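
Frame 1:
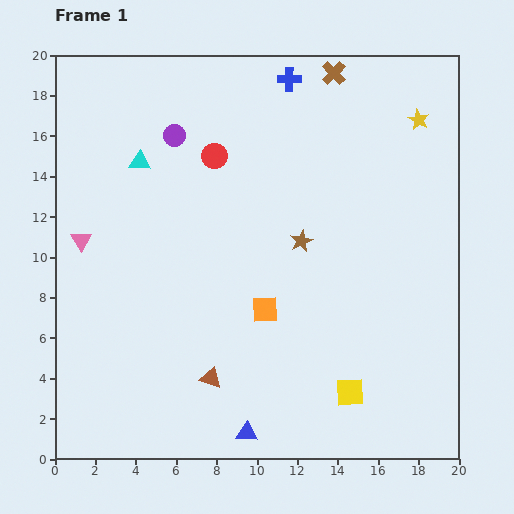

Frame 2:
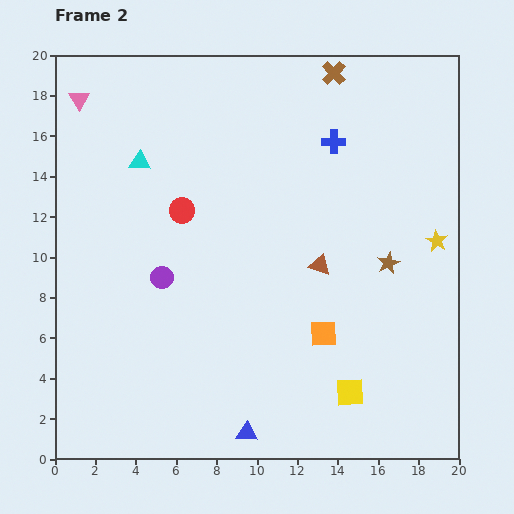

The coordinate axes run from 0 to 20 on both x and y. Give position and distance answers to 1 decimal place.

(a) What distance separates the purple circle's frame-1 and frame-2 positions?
7.0

The purple circle moved from (5.9, 16.0) to (5.3, 9.0), a distance of √(0.6² + 7.0²) ≈ 7.0.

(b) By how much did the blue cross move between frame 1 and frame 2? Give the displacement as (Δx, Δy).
(2.2, -3.1)

The blue cross was at (11.6, 18.8) in frame 1 and (13.8, 15.7) in frame 2.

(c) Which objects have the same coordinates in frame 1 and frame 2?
the cyan triangle, the yellow square, the blue triangle, the brown cross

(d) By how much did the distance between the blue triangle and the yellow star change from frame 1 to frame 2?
-4.3

Distance in frame 1: 17.7. Distance in frame 2: 13.4.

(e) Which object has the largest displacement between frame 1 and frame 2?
the brown triangle

(moved 7.8; next 7.0)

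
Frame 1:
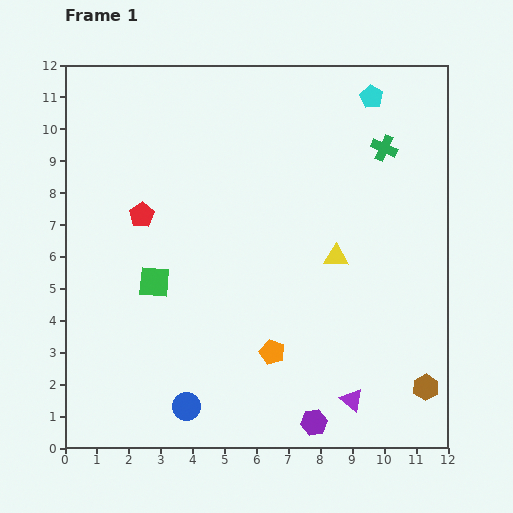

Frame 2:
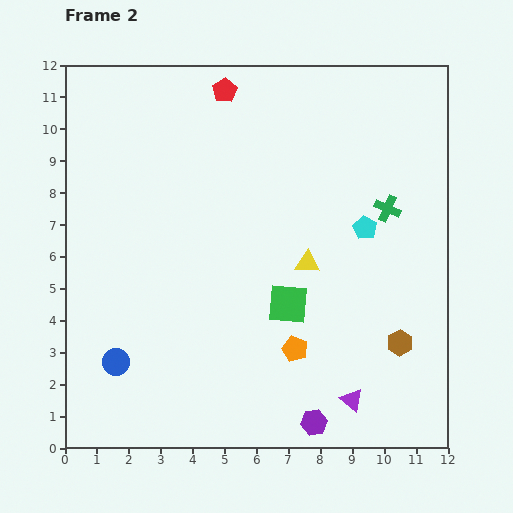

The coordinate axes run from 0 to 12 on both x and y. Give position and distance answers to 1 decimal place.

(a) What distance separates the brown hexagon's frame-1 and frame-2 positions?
1.6

The brown hexagon moved from (11.3, 1.9) to (10.5, 3.3), a distance of √(0.8² + 1.4²) ≈ 1.6.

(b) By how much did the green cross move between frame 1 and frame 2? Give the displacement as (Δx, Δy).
(0.1, -1.9)

The green cross was at (10.0, 9.4) in frame 1 and (10.1, 7.5) in frame 2.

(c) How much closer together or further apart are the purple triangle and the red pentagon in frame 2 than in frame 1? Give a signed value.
+1.7

Distance in frame 1: 8.8. Distance in frame 2: 10.5.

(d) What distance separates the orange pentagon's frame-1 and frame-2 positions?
0.7

The orange pentagon moved from (6.5, 3.0) to (7.2, 3.1), a distance of √(0.7² + 0.1²) ≈ 0.7.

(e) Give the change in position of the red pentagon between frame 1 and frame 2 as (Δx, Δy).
(2.6, 3.9)

The red pentagon was at (2.4, 7.3) in frame 1 and (5.0, 11.2) in frame 2.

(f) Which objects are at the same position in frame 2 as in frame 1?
the purple triangle, the purple hexagon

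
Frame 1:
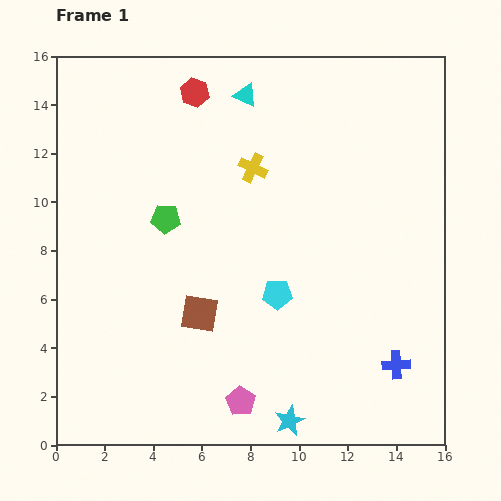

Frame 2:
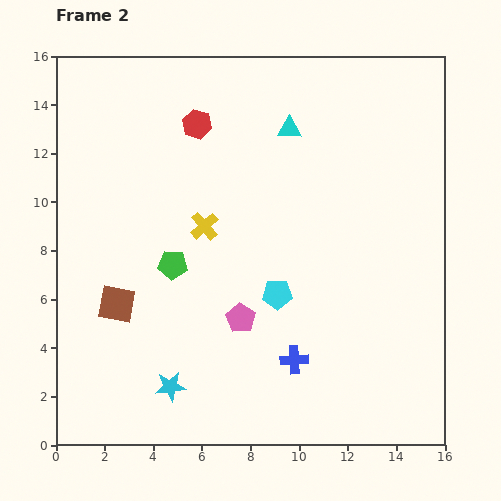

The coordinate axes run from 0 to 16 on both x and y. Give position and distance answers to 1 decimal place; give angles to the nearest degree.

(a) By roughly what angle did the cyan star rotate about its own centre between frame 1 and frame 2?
17° clockwise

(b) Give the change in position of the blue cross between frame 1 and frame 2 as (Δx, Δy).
(-4.2, 0.2)

The blue cross was at (14.0, 3.3) in frame 1 and (9.8, 3.5) in frame 2.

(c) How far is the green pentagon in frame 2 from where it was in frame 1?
1.9

The green pentagon moved from (4.5, 9.3) to (4.8, 7.4), a distance of √(0.3² + 1.9²) ≈ 1.9.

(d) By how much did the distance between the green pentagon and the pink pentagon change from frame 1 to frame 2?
-4.5

Distance in frame 1: 8.1. Distance in frame 2: 3.6.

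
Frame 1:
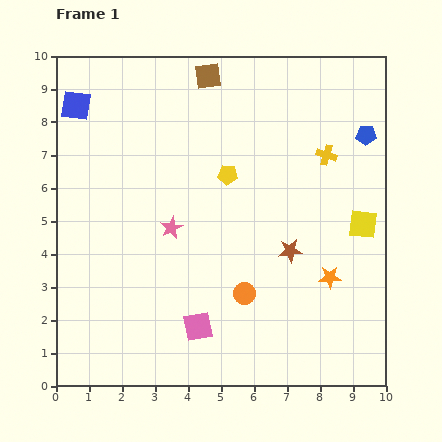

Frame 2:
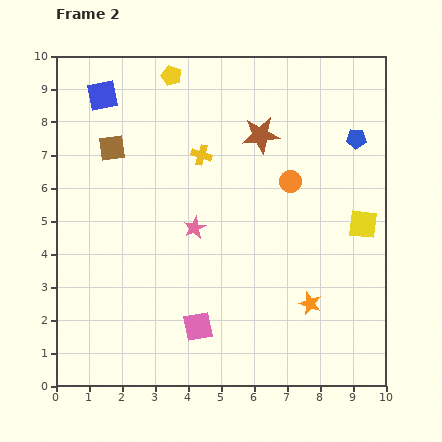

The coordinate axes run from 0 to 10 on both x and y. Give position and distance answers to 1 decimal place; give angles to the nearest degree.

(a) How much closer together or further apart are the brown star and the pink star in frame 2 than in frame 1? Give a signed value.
-0.3

Distance in frame 1: 3.7. Distance in frame 2: 3.4.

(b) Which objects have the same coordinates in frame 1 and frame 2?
the yellow square, the pink square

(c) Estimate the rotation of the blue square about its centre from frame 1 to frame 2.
20° counter-clockwise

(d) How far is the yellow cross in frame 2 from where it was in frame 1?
3.8

The yellow cross moved from (8.2, 7.0) to (4.4, 7.0), a distance of √(3.8² + 0.0²) ≈ 3.8.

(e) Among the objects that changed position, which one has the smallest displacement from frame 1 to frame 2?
the blue pentagon

(moved 0.3)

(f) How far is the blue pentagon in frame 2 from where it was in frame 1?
0.3

The blue pentagon moved from (9.4, 7.6) to (9.1, 7.5), a distance of √(0.3² + 0.1²) ≈ 0.3.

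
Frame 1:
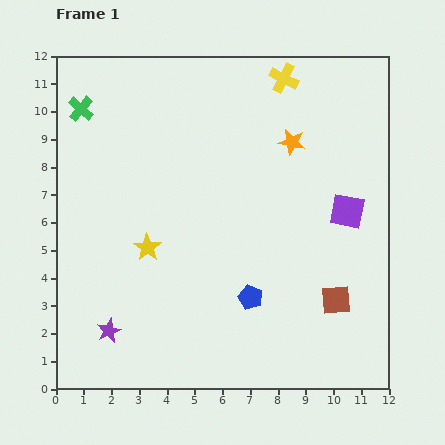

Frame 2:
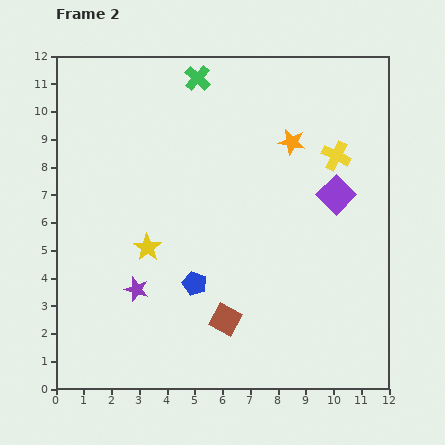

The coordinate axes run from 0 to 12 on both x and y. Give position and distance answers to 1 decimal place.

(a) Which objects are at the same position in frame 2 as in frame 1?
the yellow star, the orange star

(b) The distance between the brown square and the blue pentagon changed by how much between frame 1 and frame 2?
-1.4

Distance in frame 1: 3.1. Distance in frame 2: 1.7.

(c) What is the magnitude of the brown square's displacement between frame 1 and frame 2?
4.1

The brown square moved from (10.1, 3.2) to (6.1, 2.5), a distance of √(4.0² + 0.7²) ≈ 4.1.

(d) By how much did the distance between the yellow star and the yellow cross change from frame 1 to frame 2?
-0.2

Distance in frame 1: 7.8. Distance in frame 2: 7.6.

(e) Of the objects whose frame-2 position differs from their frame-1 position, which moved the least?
the purple square

(moved 0.7)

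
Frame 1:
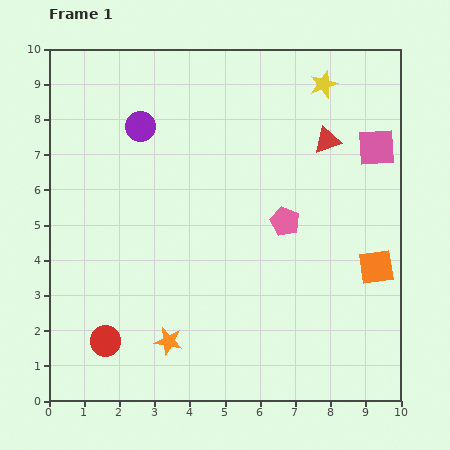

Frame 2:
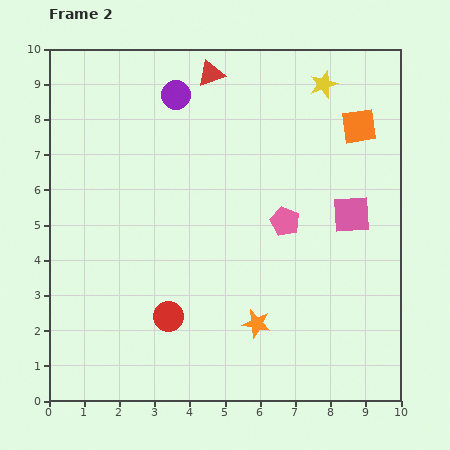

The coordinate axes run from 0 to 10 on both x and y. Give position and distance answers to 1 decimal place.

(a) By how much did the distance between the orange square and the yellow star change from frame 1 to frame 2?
-3.8

Distance in frame 1: 5.4. Distance in frame 2: 1.6.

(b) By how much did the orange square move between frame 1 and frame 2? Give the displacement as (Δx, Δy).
(-0.5, 4.0)

The orange square was at (9.3, 3.8) in frame 1 and (8.8, 7.8) in frame 2.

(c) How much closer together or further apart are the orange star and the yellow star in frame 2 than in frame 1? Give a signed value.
-1.4

Distance in frame 1: 8.5. Distance in frame 2: 7.1.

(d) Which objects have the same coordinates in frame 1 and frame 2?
the yellow star, the pink pentagon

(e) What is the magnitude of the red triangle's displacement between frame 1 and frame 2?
3.8

The red triangle moved from (7.9, 7.4) to (4.6, 9.3), a distance of √(3.3² + 1.9²) ≈ 3.8.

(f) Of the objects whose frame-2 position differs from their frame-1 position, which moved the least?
the purple circle

(moved 1.3)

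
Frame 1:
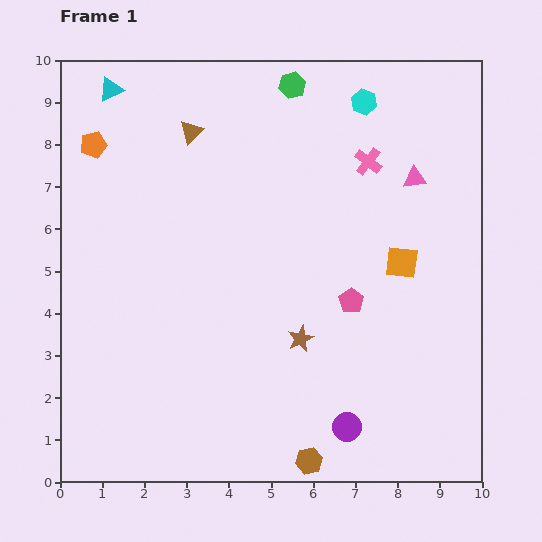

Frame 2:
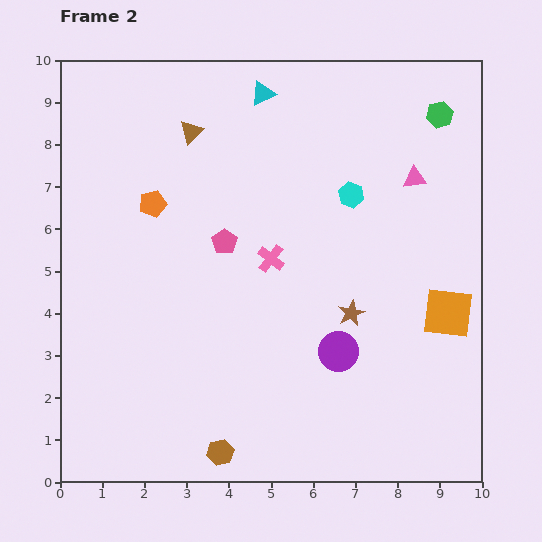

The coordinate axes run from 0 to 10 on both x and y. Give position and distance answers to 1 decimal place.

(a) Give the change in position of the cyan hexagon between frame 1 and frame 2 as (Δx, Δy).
(-0.3, -2.2)

The cyan hexagon was at (7.2, 9.0) in frame 1 and (6.9, 6.8) in frame 2.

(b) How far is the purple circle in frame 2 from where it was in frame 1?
1.8

The purple circle moved from (6.8, 1.3) to (6.6, 3.1), a distance of √(0.2² + 1.8²) ≈ 1.8.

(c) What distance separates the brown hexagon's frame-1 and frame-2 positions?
2.1

The brown hexagon moved from (5.9, 0.5) to (3.8, 0.7), a distance of √(2.1² + 0.2²) ≈ 2.1.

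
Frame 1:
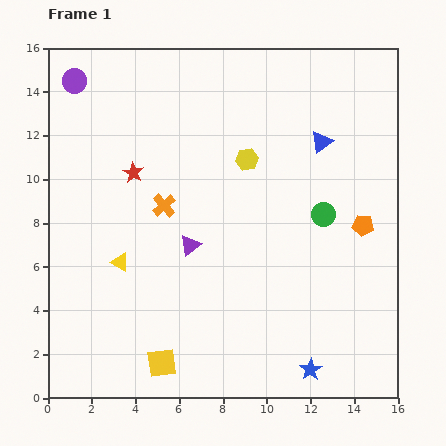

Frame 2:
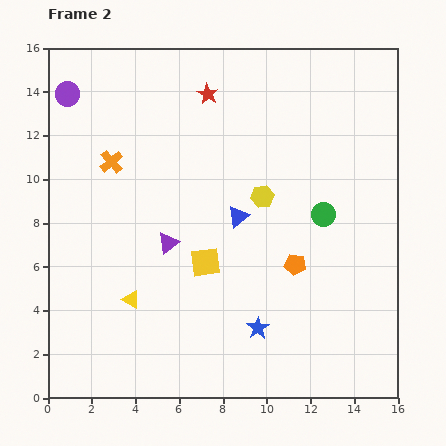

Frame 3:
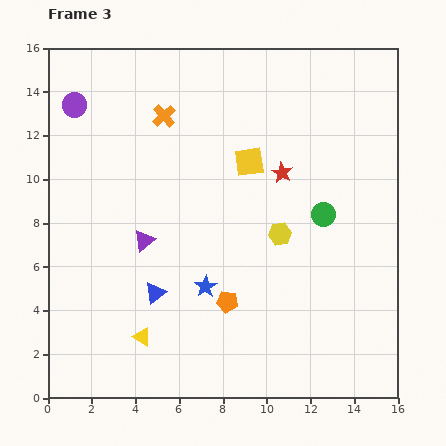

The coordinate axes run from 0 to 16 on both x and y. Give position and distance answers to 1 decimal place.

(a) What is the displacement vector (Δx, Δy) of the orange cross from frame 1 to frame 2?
(-2.4, 2.0)

The orange cross was at (5.3, 8.8) in frame 1 and (2.9, 10.8) in frame 2.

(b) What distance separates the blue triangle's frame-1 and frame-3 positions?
10.3

The blue triangle moved from (12.5, 11.7) to (4.9, 4.8), a distance of √(7.6² + 6.9²) ≈ 10.3.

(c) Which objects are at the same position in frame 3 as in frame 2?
the green circle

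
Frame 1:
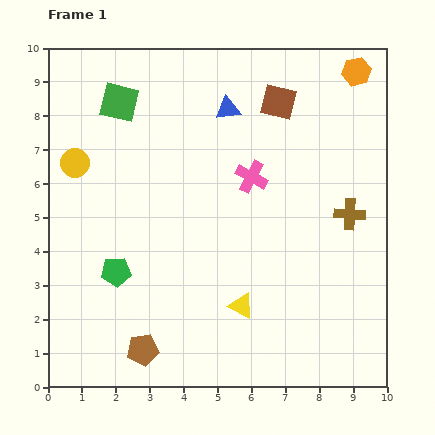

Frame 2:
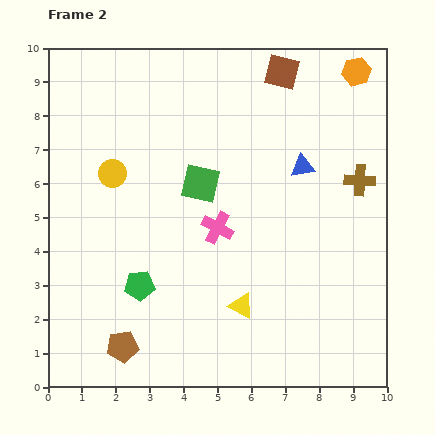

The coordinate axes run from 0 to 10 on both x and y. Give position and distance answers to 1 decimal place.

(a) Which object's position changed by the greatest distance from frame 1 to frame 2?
the green square

(moved 3.4; next 2.8)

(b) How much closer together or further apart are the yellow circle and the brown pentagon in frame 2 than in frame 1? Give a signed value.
-0.8

Distance in frame 1: 5.9. Distance in frame 2: 5.1.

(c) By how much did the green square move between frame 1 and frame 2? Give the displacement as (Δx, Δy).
(2.4, -2.4)

The green square was at (2.1, 8.4) in frame 1 and (4.5, 6.0) in frame 2.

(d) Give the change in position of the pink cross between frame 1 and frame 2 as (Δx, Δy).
(-1.0, -1.5)

The pink cross was at (6.0, 6.2) in frame 1 and (5.0, 4.7) in frame 2.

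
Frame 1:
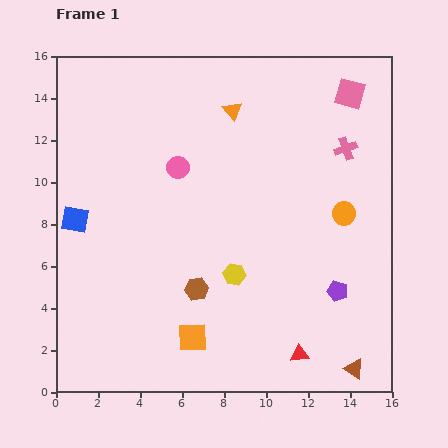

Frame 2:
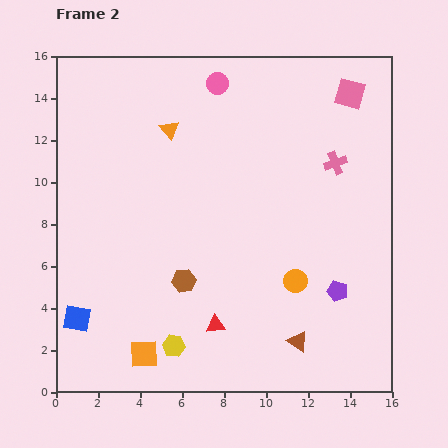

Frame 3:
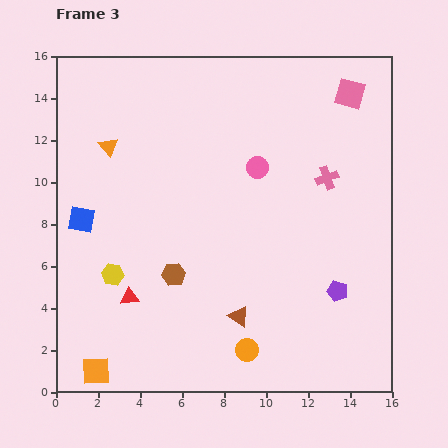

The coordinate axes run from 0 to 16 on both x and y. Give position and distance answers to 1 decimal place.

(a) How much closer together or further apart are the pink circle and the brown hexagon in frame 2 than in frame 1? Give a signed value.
+3.6

Distance in frame 1: 5.9. Distance in frame 2: 9.5.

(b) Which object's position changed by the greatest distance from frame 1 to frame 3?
the red triangle

(moved 8.5; next 8.0)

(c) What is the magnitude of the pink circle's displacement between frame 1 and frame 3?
3.8

The pink circle moved from (5.8, 10.7) to (9.6, 10.7), a distance of √(3.8² + 0.0²) ≈ 3.8.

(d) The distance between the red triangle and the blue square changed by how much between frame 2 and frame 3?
-2.2

Distance in frame 2: 6.6. Distance in frame 3: 4.4.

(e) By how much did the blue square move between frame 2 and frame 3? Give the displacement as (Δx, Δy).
(0.2, 4.7)

The blue square was at (1.0, 3.5) in frame 2 and (1.2, 8.2) in frame 3.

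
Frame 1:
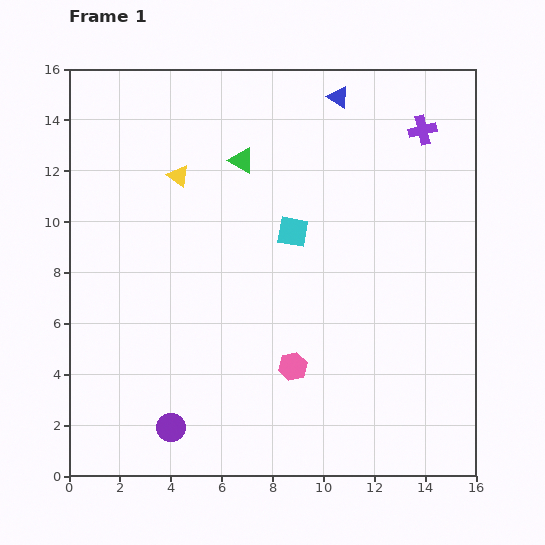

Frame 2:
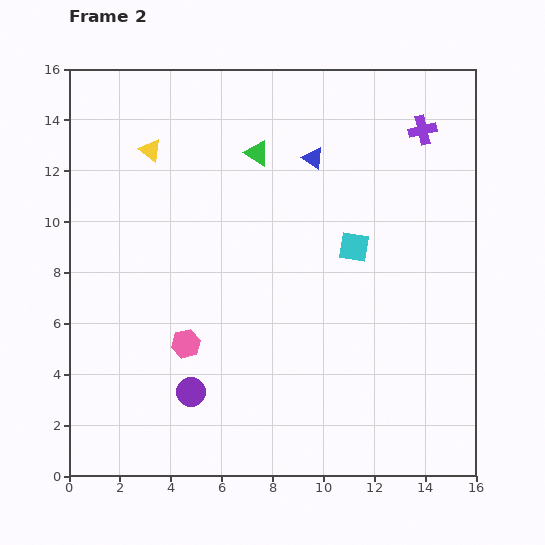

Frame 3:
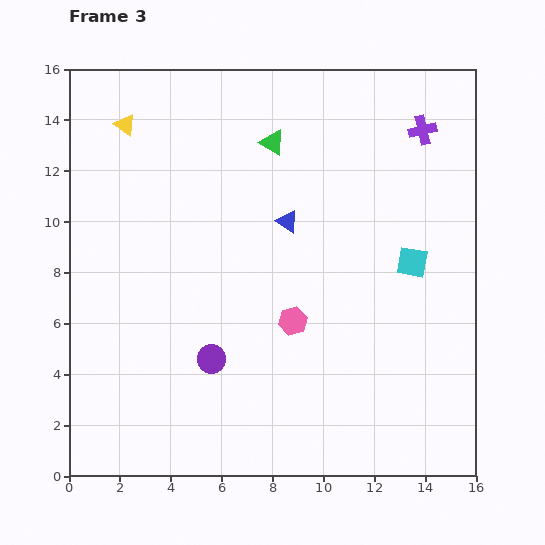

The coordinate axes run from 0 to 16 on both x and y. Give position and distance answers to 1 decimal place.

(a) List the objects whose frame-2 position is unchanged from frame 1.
the purple cross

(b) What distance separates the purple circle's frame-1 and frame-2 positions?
1.6

The purple circle moved from (4.0, 1.9) to (4.8, 3.3), a distance of √(0.8² + 1.4²) ≈ 1.6.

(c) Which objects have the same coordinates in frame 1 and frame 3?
the purple cross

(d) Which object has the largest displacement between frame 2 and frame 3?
the pink hexagon

(moved 4.3; next 2.7)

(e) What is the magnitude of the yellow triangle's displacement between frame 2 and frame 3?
1.4

The yellow triangle moved from (3.2, 12.8) to (2.2, 13.8), a distance of √(1.0² + 1.0²) ≈ 1.4.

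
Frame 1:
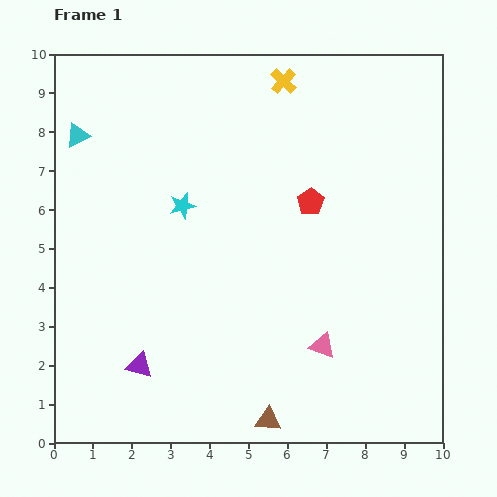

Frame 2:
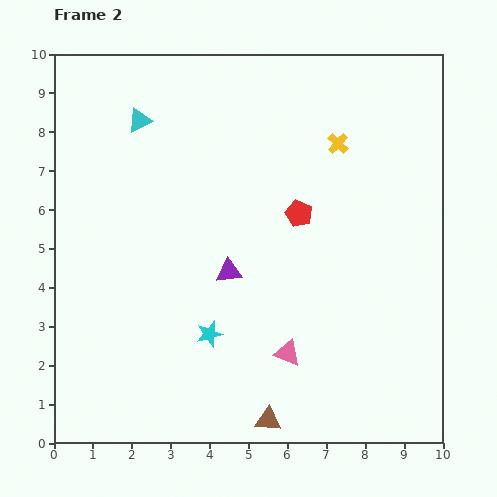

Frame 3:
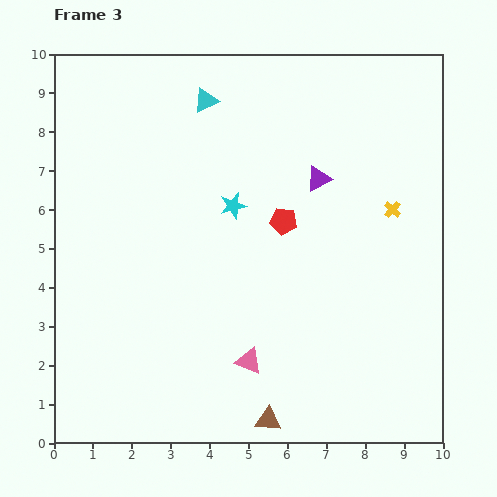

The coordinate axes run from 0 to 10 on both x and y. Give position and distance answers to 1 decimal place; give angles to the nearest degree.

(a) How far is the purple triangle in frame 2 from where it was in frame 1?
3.3

The purple triangle moved from (2.2, 2.0) to (4.5, 4.4), a distance of √(2.3² + 2.4²) ≈ 3.3.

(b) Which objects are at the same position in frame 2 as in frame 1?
the brown triangle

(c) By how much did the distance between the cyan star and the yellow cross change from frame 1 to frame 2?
+1.8

Distance in frame 1: 4.1. Distance in frame 2: 5.9.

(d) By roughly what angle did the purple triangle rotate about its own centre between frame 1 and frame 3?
43° counter-clockwise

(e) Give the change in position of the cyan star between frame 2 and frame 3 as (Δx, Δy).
(0.6, 3.3)

The cyan star was at (4.0, 2.8) in frame 2 and (4.6, 6.1) in frame 3.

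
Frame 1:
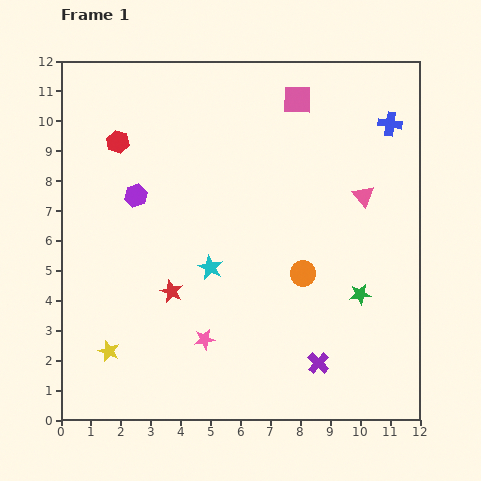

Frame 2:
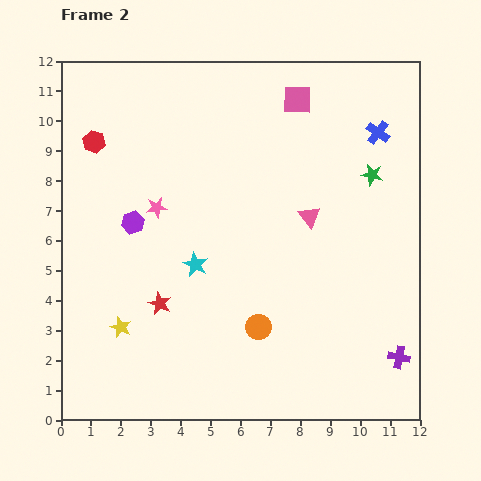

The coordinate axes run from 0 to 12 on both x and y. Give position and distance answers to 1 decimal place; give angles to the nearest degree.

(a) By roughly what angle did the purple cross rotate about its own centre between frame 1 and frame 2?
31° counter-clockwise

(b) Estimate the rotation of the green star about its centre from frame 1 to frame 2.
21° clockwise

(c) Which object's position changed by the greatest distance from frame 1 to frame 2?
the pink star

(moved 4.7; next 4.0)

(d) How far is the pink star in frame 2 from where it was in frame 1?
4.7

The pink star moved from (4.8, 2.7) to (3.2, 7.1), a distance of √(1.6² + 4.4²) ≈ 4.7.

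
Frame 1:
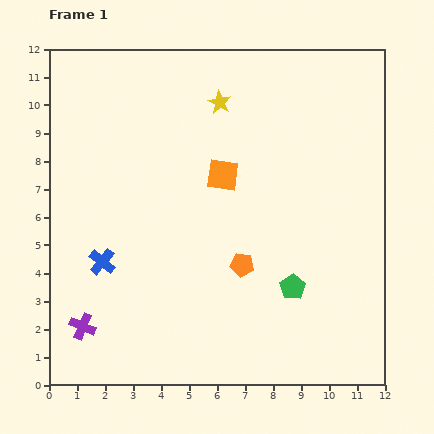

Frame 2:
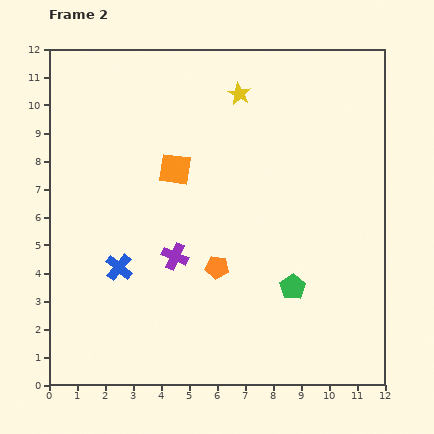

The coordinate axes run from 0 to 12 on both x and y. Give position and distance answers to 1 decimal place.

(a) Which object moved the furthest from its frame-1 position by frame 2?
the purple cross

(moved 4.1; next 1.7)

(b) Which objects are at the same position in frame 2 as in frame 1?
the green pentagon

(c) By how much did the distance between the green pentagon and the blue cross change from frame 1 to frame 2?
-0.7

Distance in frame 1: 6.9. Distance in frame 2: 6.2.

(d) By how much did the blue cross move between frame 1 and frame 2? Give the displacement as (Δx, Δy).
(0.6, -0.2)

The blue cross was at (1.9, 4.4) in frame 1 and (2.5, 4.2) in frame 2.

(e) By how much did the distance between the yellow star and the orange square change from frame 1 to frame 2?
+0.9

Distance in frame 1: 2.6. Distance in frame 2: 3.5.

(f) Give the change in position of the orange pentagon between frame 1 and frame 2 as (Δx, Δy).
(-0.9, -0.1)

The orange pentagon was at (6.9, 4.3) in frame 1 and (6.0, 4.2) in frame 2.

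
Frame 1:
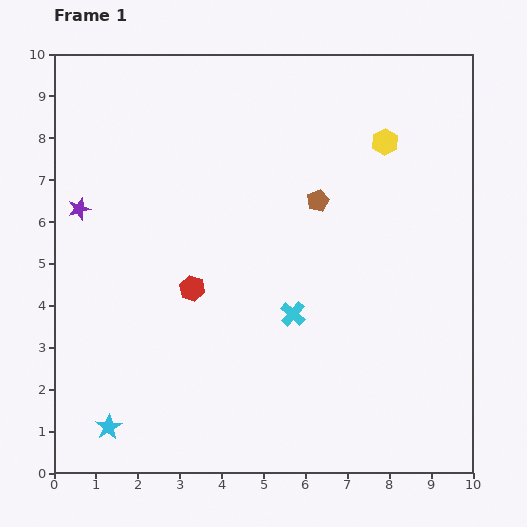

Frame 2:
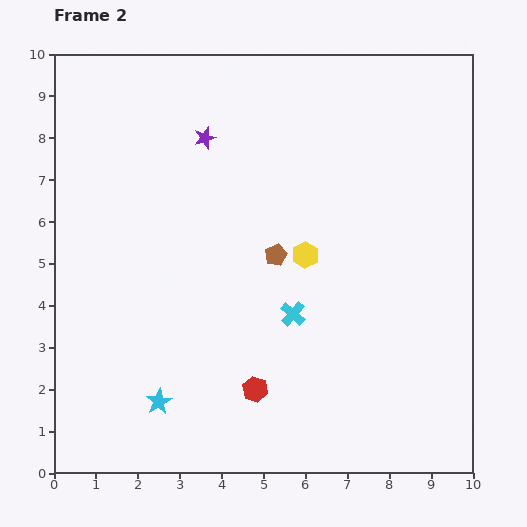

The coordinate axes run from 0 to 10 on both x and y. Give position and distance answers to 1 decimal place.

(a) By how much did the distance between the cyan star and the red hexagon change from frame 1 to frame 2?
-1.6

Distance in frame 1: 3.9. Distance in frame 2: 2.3.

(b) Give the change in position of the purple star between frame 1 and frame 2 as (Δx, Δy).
(3.0, 1.7)

The purple star was at (0.6, 6.3) in frame 1 and (3.6, 8.0) in frame 2.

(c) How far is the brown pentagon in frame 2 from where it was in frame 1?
1.6

The brown pentagon moved from (6.3, 6.5) to (5.3, 5.2), a distance of √(1.0² + 1.3²) ≈ 1.6.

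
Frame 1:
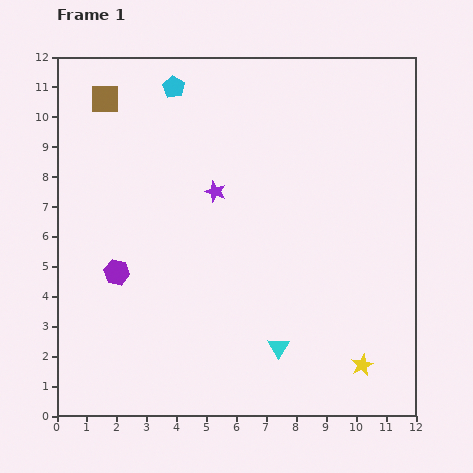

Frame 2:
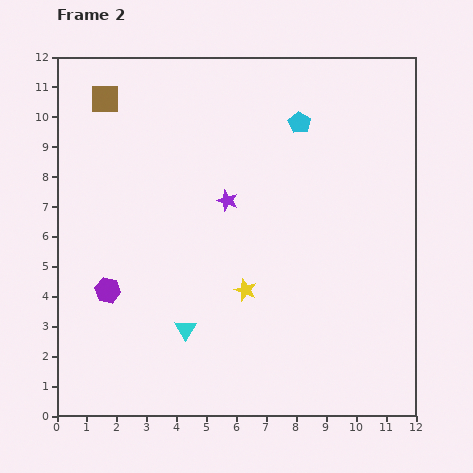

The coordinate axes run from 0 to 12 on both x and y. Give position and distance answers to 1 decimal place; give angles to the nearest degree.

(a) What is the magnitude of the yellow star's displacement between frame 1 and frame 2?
4.6

The yellow star moved from (10.2, 1.7) to (6.3, 4.2), a distance of √(3.9² + 2.5²) ≈ 4.6.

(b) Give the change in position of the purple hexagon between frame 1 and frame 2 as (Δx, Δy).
(-0.3, -0.6)

The purple hexagon was at (2.0, 4.8) in frame 1 and (1.7, 4.2) in frame 2.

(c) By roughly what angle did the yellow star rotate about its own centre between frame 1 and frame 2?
25° counter-clockwise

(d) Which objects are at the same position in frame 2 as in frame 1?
the brown square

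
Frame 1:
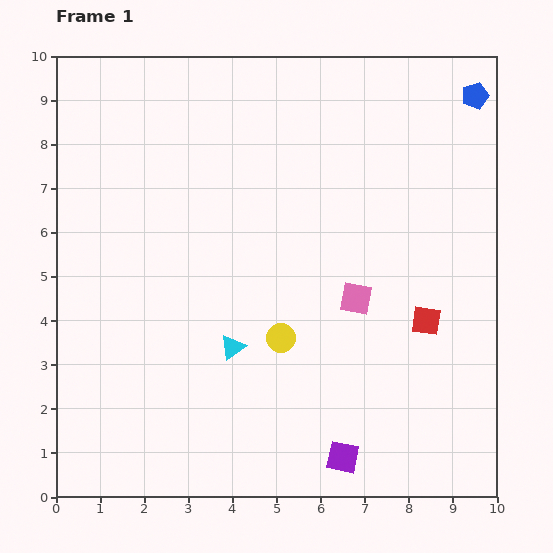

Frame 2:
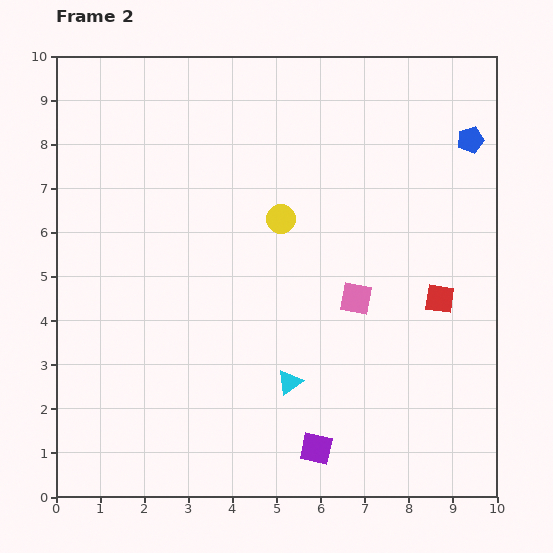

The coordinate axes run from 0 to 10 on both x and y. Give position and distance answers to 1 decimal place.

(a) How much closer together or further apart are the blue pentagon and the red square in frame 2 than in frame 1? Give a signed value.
-1.5

Distance in frame 1: 5.2. Distance in frame 2: 3.7.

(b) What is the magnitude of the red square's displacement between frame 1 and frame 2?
0.6

The red square moved from (8.4, 4.0) to (8.7, 4.5), a distance of √(0.3² + 0.5²) ≈ 0.6.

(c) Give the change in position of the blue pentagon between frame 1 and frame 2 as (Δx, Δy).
(-0.1, -1.0)

The blue pentagon was at (9.5, 9.1) in frame 1 and (9.4, 8.1) in frame 2.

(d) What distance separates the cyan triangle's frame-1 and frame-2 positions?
1.5

The cyan triangle moved from (4.0, 3.4) to (5.3, 2.6), a distance of √(1.3² + 0.8²) ≈ 1.5.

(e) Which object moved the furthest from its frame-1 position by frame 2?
the yellow circle

(moved 2.7; next 1.5)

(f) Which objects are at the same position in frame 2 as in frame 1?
the pink square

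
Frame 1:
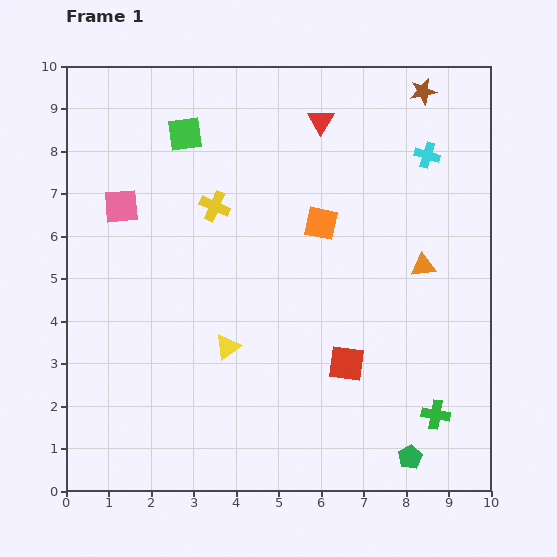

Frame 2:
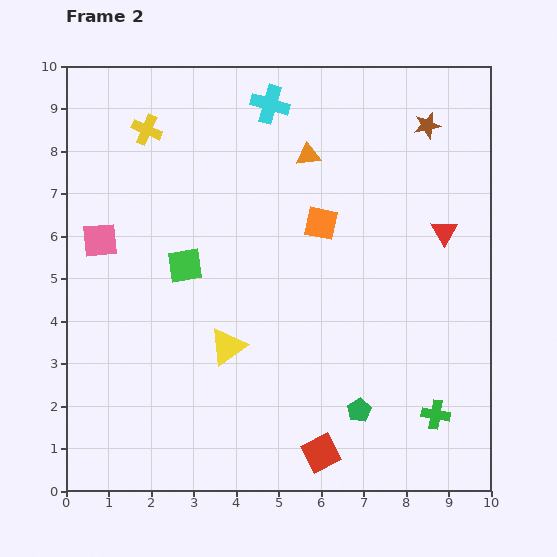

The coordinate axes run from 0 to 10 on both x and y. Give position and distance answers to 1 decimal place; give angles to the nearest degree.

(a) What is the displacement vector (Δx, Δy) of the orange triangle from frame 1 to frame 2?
(-2.7, 2.6)

The orange triangle was at (8.4, 5.3) in frame 1 and (5.7, 7.9) in frame 2.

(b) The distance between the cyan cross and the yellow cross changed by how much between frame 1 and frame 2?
-2.1

Distance in frame 1: 5.1. Distance in frame 2: 3.0.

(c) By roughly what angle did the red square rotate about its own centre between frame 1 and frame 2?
33° counter-clockwise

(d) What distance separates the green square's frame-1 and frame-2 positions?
3.1

The green square moved from (2.8, 8.4) to (2.8, 5.3), a distance of √(0.0² + 3.1²) ≈ 3.1.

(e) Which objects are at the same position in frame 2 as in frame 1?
the orange square, the yellow triangle, the green cross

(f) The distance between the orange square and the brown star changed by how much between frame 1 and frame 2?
-0.5

Distance in frame 1: 3.9. Distance in frame 2: 3.4.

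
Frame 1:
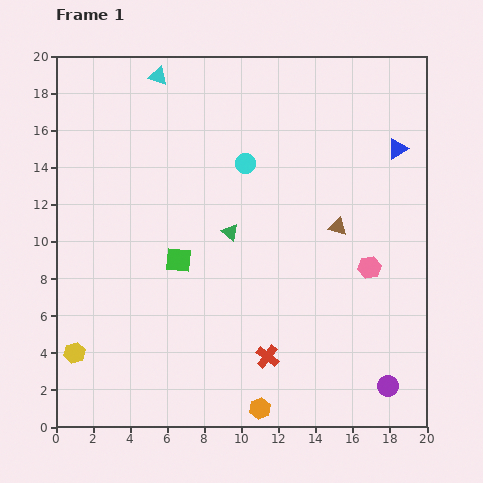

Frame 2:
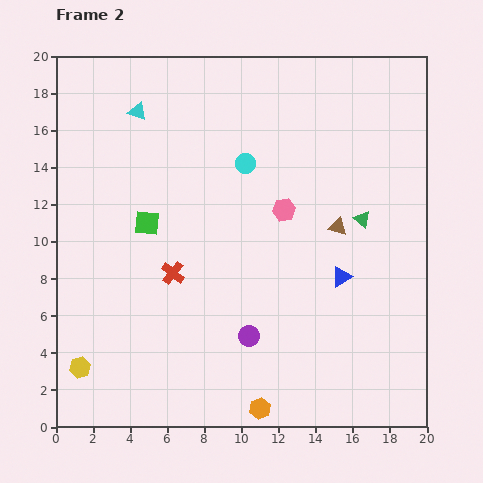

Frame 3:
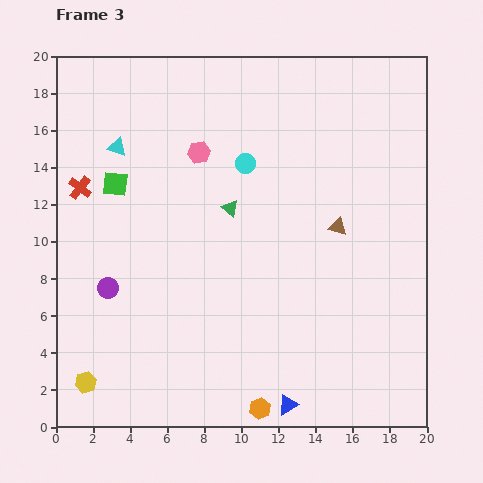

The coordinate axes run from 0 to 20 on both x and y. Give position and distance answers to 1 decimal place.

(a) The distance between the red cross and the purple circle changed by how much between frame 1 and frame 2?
-1.4

Distance in frame 1: 6.7. Distance in frame 2: 5.3.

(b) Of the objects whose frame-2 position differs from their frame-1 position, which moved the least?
the yellow hexagon

(moved 0.9)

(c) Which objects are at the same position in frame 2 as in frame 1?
the cyan circle, the orange hexagon, the brown triangle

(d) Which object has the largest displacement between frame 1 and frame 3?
the purple circle

(moved 16.0; next 15.0)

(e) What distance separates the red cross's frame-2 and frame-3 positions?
6.8

The red cross moved from (6.3, 8.3) to (1.3, 12.9), a distance of √(5.0² + 4.6²) ≈ 6.8.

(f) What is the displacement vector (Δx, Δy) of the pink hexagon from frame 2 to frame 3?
(-4.6, 3.1)

The pink hexagon was at (12.3, 11.7) in frame 2 and (7.7, 14.8) in frame 3.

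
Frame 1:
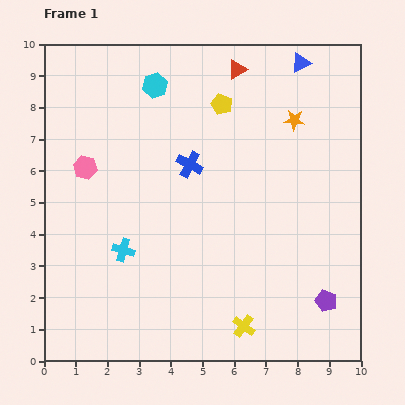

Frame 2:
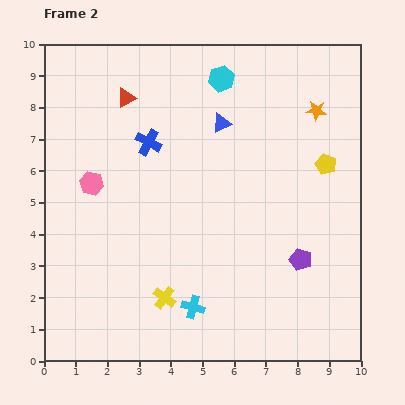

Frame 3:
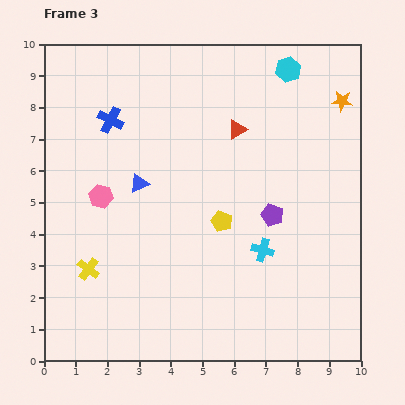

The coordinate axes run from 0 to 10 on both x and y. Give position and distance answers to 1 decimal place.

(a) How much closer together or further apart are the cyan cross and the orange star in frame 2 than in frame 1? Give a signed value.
+0.5

Distance in frame 1: 6.8. Distance in frame 2: 7.3.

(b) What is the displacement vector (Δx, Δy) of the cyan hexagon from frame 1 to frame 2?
(2.1, 0.2)

The cyan hexagon was at (3.5, 8.7) in frame 1 and (5.6, 8.9) in frame 2.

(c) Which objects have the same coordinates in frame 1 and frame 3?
none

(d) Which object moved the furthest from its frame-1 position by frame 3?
the blue triangle

(moved 6.4; next 5.2)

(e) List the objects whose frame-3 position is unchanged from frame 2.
none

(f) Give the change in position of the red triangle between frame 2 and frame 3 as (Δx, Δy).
(3.5, -1.0)

The red triangle was at (2.6, 8.3) in frame 2 and (6.1, 7.3) in frame 3.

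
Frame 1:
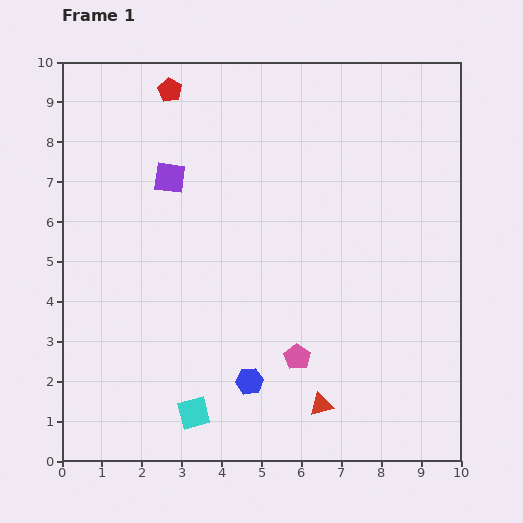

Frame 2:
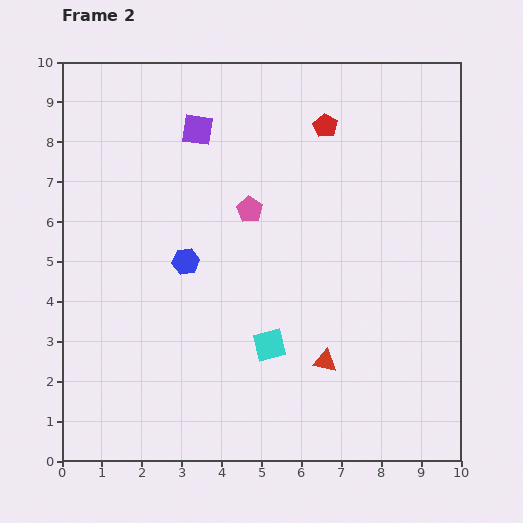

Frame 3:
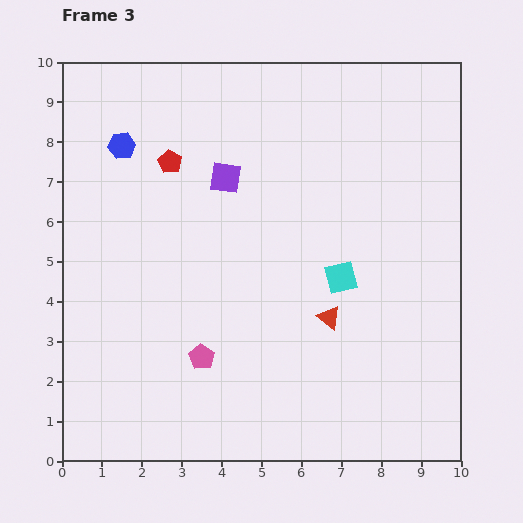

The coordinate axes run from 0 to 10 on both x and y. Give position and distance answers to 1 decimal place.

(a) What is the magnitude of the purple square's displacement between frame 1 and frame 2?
1.4

The purple square moved from (2.7, 7.1) to (3.4, 8.3), a distance of √(0.7² + 1.2²) ≈ 1.4.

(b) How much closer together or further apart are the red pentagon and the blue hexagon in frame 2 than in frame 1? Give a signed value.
-2.7

Distance in frame 1: 7.6. Distance in frame 2: 4.9.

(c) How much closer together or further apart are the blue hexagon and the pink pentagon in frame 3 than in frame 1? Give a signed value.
+4.4

Distance in frame 1: 1.3. Distance in frame 3: 5.7.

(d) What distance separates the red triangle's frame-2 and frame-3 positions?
1.1

The red triangle moved from (6.6, 2.5) to (6.7, 3.6), a distance of √(0.1² + 1.1²) ≈ 1.1.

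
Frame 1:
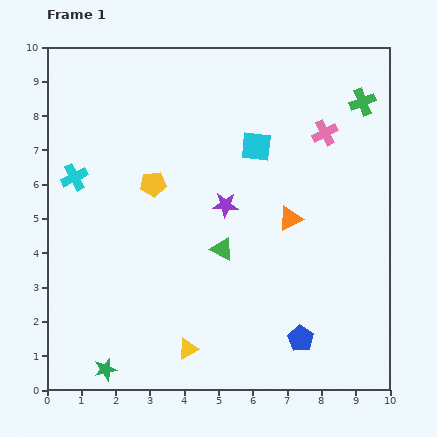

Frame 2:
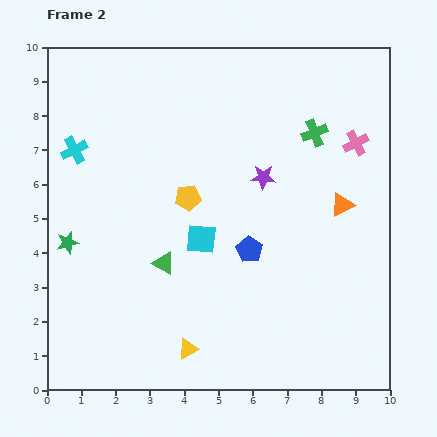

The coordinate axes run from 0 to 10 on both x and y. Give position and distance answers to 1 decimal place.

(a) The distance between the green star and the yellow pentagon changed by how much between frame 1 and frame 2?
-1.9

Distance in frame 1: 5.6. Distance in frame 2: 3.7.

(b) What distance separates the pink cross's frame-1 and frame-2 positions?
0.9

The pink cross moved from (8.1, 7.5) to (9.0, 7.2), a distance of √(0.9² + 0.3²) ≈ 0.9.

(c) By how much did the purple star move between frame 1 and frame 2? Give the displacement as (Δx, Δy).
(1.1, 0.8)

The purple star was at (5.2, 5.4) in frame 1 and (6.3, 6.2) in frame 2.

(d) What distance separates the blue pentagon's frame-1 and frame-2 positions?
3.0

The blue pentagon moved from (7.4, 1.5) to (5.9, 4.1), a distance of √(1.5² + 2.6²) ≈ 3.0.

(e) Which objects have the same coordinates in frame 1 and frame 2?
the yellow triangle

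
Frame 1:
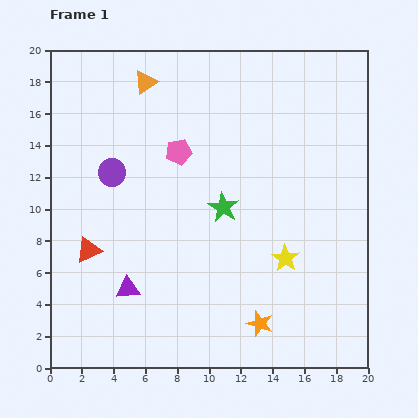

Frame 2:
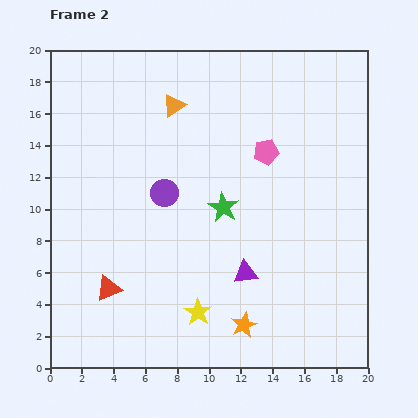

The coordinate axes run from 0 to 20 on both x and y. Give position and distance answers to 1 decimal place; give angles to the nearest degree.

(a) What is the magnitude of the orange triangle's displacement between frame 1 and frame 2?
2.3

The orange triangle moved from (6.0, 18.0) to (7.8, 16.5), a distance of √(1.8² + 1.5²) ≈ 2.3.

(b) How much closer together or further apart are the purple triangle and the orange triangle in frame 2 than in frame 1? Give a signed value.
-1.6

Distance in frame 1: 13.0. Distance in frame 2: 11.4.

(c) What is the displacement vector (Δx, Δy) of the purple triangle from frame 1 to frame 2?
(7.4, 1.0)

The purple triangle was at (4.9, 5.0) in frame 1 and (12.3, 6.0) in frame 2.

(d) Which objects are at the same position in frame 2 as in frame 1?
the green star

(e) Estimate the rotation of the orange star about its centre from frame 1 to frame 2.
29° clockwise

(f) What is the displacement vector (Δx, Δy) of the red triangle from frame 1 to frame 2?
(1.3, -2.4)

The red triangle was at (2.4, 7.4) in frame 1 and (3.7, 5.0) in frame 2.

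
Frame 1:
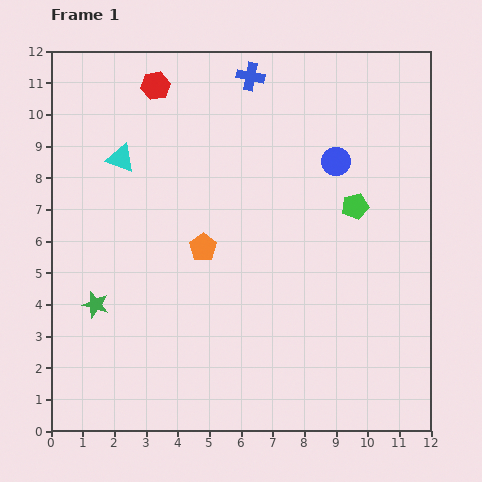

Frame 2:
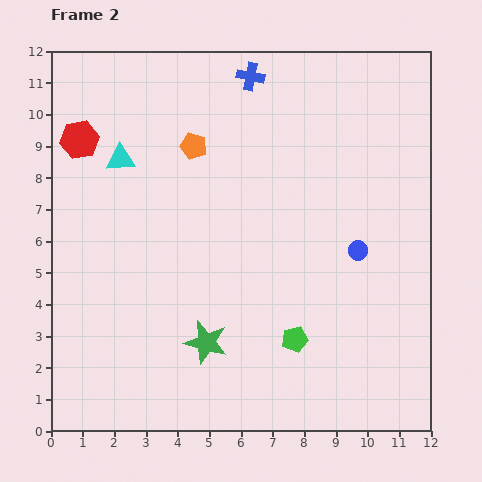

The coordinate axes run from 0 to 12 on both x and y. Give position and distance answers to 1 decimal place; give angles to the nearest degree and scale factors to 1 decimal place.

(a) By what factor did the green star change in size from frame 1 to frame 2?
1.6×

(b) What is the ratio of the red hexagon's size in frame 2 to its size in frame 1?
1.3×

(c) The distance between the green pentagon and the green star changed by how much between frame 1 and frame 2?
-6.0

Distance in frame 1: 8.8. Distance in frame 2: 2.8.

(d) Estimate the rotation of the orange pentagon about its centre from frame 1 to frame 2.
20° counter-clockwise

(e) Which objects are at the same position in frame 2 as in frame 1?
the cyan triangle, the blue cross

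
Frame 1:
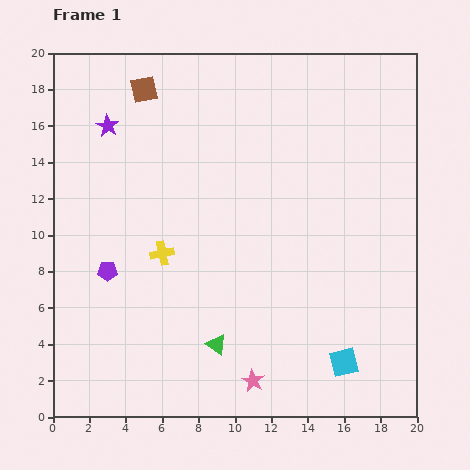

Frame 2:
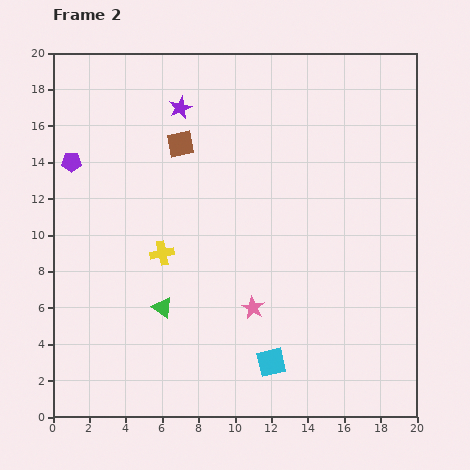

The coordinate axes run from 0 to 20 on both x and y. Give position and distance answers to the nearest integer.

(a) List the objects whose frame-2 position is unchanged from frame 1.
the yellow cross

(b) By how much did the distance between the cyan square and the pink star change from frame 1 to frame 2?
-2

Distance in frame 1: 5. Distance in frame 2: 3.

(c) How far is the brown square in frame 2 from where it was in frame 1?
4

The brown square moved from (5, 18) to (7, 15), a distance of √(2² + 3²) ≈ 4.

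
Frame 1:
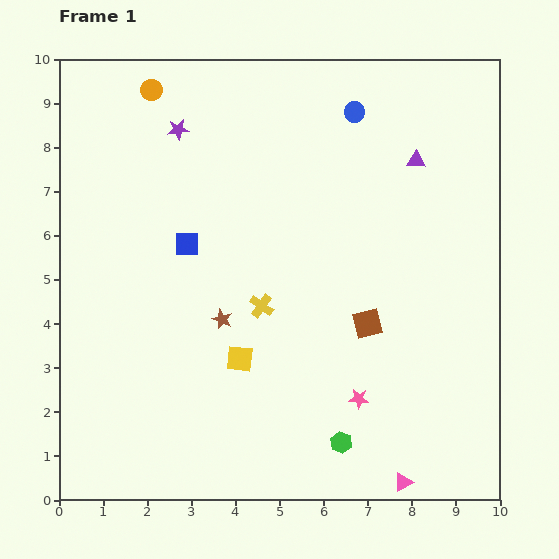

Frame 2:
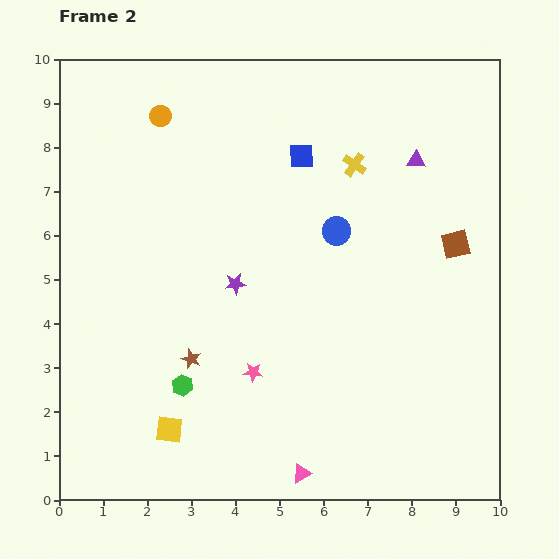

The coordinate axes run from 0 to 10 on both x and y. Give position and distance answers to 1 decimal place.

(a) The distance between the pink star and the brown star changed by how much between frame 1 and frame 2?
-2.2

Distance in frame 1: 3.6. Distance in frame 2: 1.4.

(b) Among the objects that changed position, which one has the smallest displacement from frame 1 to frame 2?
the orange circle

(moved 0.6)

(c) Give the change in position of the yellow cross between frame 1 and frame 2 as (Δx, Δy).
(2.1, 3.2)

The yellow cross was at (4.6, 4.4) in frame 1 and (6.7, 7.6) in frame 2.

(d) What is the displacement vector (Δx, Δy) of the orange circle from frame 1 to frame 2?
(0.2, -0.6)

The orange circle was at (2.1, 9.3) in frame 1 and (2.3, 8.7) in frame 2.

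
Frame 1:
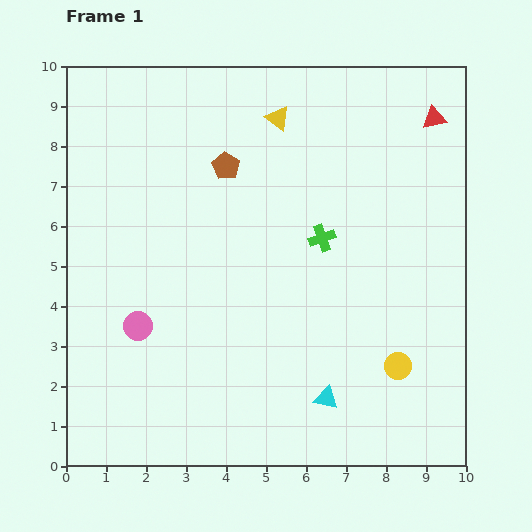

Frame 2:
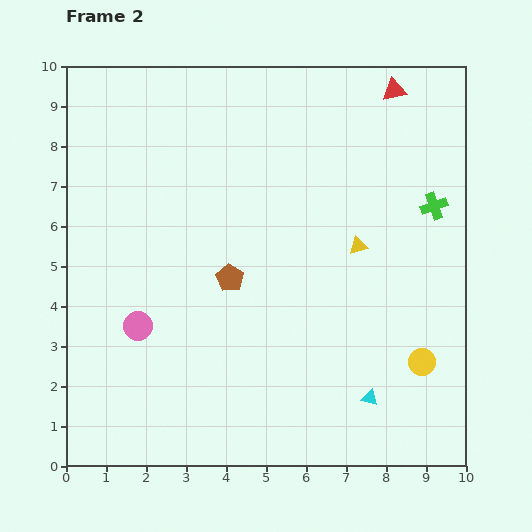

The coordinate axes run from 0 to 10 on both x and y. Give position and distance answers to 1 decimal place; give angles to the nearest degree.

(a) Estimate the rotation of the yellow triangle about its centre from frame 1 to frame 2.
52° counter-clockwise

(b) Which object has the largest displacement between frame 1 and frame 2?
the yellow triangle

(moved 3.8; next 2.9)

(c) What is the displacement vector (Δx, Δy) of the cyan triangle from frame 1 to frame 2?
(1.1, 0.0)

The cyan triangle was at (6.5, 1.7) in frame 1 and (7.6, 1.7) in frame 2.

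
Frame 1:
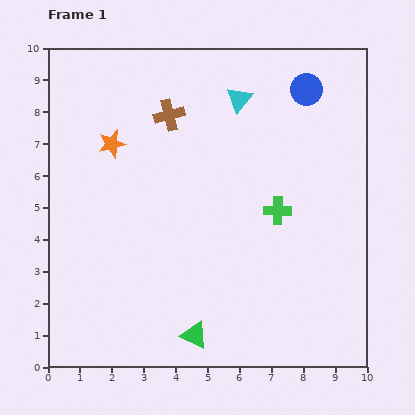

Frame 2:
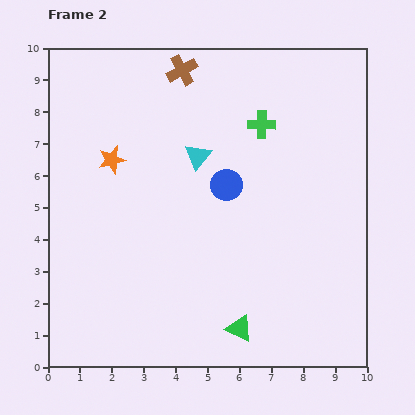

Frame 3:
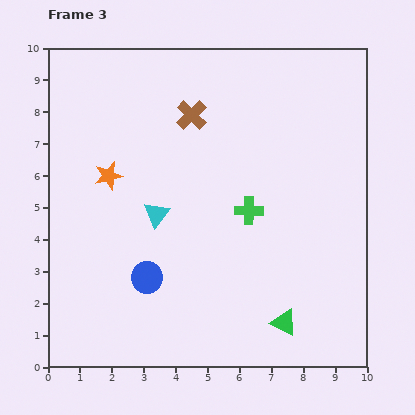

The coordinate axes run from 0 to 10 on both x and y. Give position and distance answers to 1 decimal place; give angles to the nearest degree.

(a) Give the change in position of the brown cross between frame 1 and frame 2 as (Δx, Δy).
(0.4, 1.4)

The brown cross was at (3.8, 7.9) in frame 1 and (4.2, 9.3) in frame 2.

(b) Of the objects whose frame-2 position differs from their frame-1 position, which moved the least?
the orange star

(moved 0.5)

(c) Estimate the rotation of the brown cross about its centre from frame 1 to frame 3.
30° counter-clockwise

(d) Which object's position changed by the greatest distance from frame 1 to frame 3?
the blue circle

(moved 7.7; next 4.4)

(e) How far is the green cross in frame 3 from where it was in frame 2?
2.7

The green cross moved from (6.7, 7.6) to (6.3, 4.9), a distance of √(0.4² + 2.7²) ≈ 2.7.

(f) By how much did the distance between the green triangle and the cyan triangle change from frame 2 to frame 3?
-0.4

Distance in frame 2: 5.6. Distance in frame 3: 5.2.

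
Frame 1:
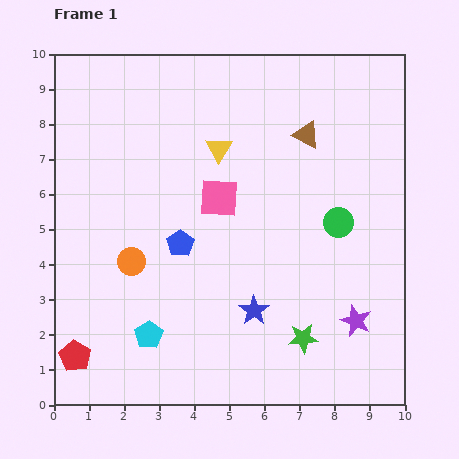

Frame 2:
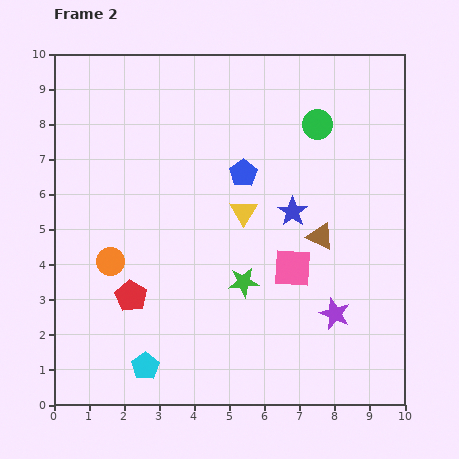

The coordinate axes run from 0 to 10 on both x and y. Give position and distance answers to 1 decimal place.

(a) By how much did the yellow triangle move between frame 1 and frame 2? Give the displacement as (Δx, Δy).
(0.7, -1.8)

The yellow triangle was at (4.7, 7.3) in frame 1 and (5.4, 5.5) in frame 2.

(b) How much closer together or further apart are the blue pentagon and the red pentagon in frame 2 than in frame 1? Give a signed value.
+0.3

Distance in frame 1: 4.4. Distance in frame 2: 4.7.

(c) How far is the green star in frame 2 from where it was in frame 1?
2.3

The green star moved from (7.1, 1.9) to (5.4, 3.5), a distance of √(1.7² + 1.6²) ≈ 2.3.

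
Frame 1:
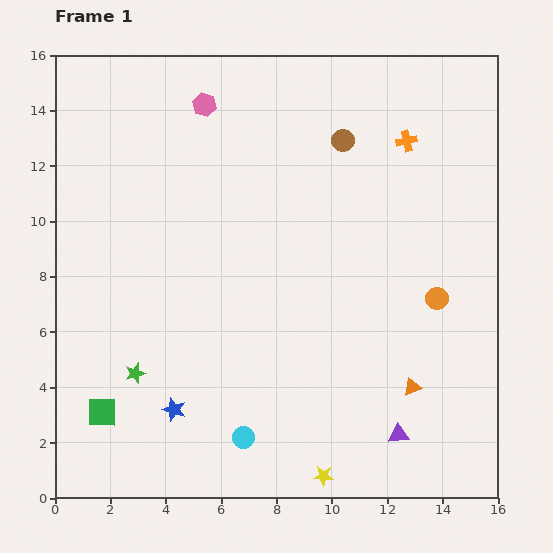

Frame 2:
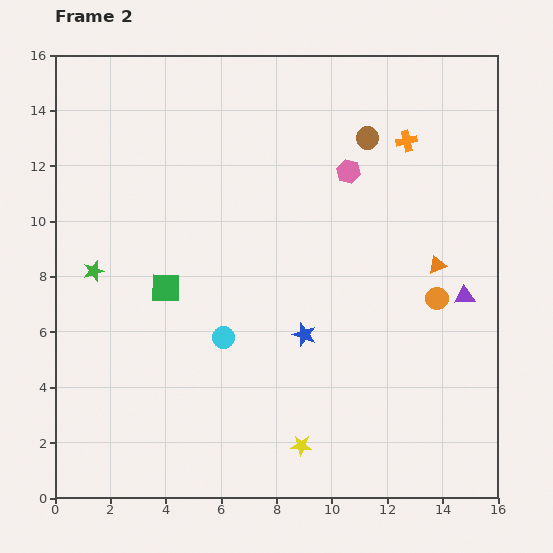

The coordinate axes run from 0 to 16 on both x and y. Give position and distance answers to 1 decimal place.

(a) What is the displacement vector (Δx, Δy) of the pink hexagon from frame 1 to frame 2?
(5.2, -2.4)

The pink hexagon was at (5.4, 14.2) in frame 1 and (10.6, 11.8) in frame 2.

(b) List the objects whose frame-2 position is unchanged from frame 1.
the orange cross, the orange circle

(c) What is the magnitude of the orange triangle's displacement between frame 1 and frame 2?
4.5

The orange triangle moved from (12.9, 4.0) to (13.8, 8.4), a distance of √(0.9² + 4.4²) ≈ 4.5.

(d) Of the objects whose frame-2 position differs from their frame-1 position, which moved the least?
the brown circle

(moved 0.9)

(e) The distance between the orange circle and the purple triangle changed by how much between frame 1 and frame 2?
-4.1

Distance in frame 1: 5.1. Distance in frame 2: 1.0.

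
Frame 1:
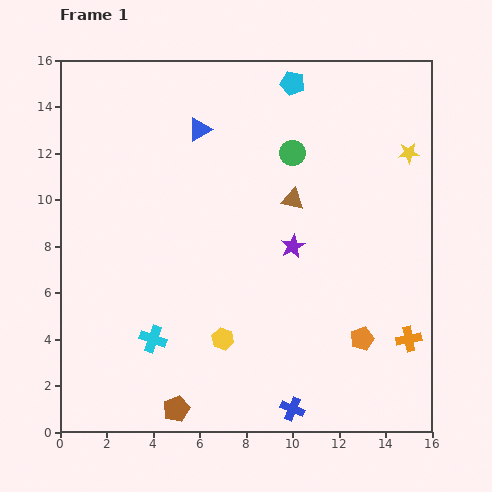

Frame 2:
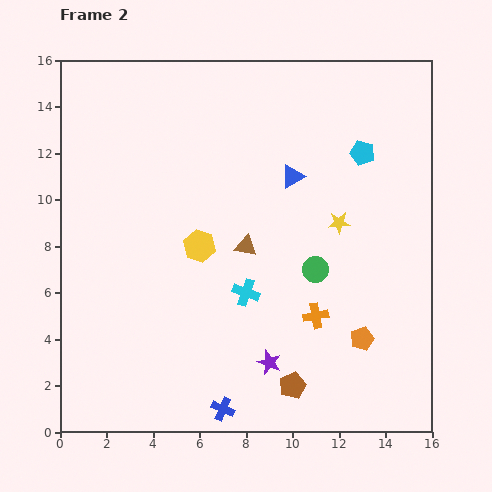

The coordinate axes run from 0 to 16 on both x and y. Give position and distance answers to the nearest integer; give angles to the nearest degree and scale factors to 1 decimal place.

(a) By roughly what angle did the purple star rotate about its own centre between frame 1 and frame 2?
24° counter-clockwise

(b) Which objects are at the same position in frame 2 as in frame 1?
the orange pentagon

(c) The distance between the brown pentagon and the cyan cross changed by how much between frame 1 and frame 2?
+1

Distance in frame 1: 3. Distance in frame 2: 4.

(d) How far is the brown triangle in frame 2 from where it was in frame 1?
3

The brown triangle moved from (10, 10) to (8, 8), a distance of √(2² + 2²) ≈ 3.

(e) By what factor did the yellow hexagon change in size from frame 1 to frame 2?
1.4×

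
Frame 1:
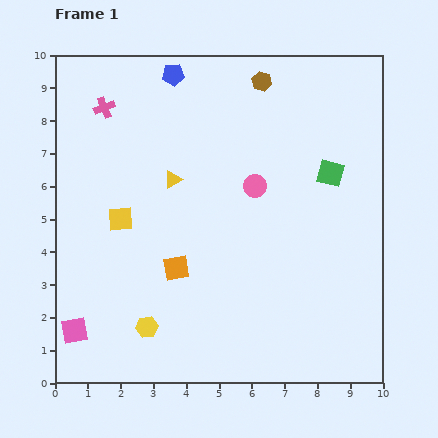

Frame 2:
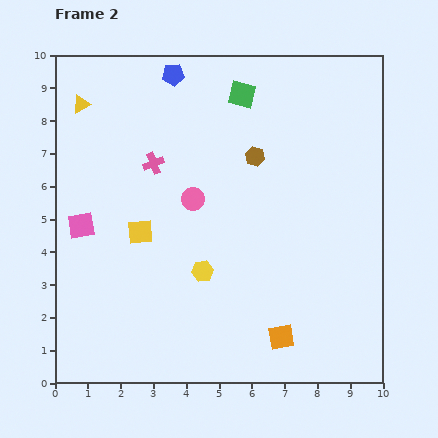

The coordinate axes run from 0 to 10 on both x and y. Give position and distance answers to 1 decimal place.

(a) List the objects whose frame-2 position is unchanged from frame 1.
the blue pentagon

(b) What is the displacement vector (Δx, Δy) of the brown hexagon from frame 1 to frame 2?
(-0.2, -2.3)

The brown hexagon was at (6.3, 9.2) in frame 1 and (6.1, 6.9) in frame 2.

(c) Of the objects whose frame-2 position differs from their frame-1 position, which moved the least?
the yellow square

(moved 0.7)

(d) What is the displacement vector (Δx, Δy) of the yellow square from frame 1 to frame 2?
(0.6, -0.4)

The yellow square was at (2.0, 5.0) in frame 1 and (2.6, 4.6) in frame 2.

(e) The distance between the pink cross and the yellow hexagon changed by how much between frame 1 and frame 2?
-3.2

Distance in frame 1: 6.8. Distance in frame 2: 3.6.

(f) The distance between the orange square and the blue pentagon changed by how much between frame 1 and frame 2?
+2.8

Distance in frame 1: 5.9. Distance in frame 2: 8.7.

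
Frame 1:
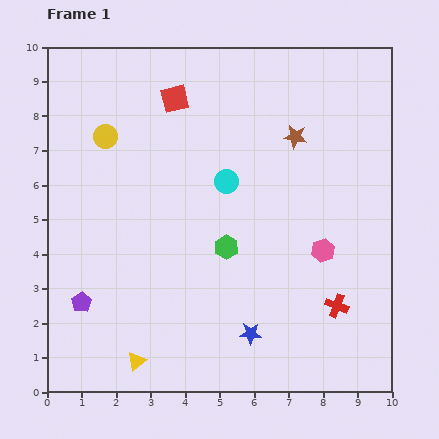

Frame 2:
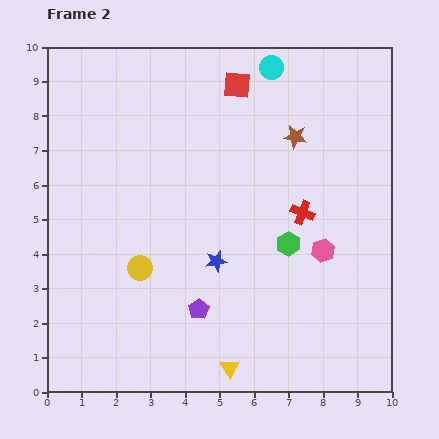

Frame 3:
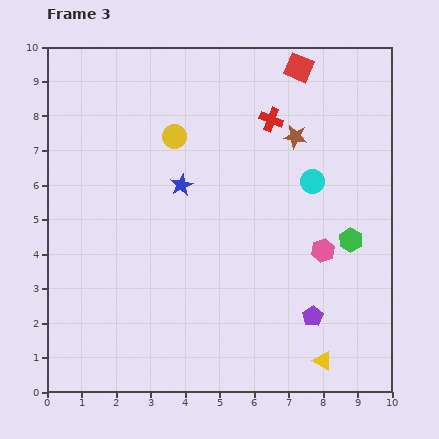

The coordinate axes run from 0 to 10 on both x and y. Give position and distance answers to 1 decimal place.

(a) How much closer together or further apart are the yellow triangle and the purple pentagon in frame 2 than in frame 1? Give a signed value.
-0.4

Distance in frame 1: 2.3. Distance in frame 2: 1.9.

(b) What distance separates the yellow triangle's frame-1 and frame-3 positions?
5.4

The yellow triangle moved from (2.6, 0.9) to (8.0, 0.9), a distance of √(5.4² + 0.0²) ≈ 5.4.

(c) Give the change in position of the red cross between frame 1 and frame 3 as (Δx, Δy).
(-1.9, 5.4)

The red cross was at (8.4, 2.5) in frame 1 and (6.5, 7.9) in frame 3.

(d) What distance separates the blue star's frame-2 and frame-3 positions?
2.4

The blue star moved from (4.9, 3.8) to (3.9, 6.0), a distance of √(1.0² + 2.2²) ≈ 2.4.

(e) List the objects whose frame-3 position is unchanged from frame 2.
the pink hexagon, the brown star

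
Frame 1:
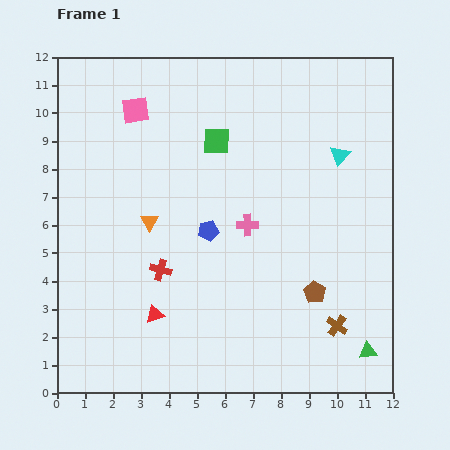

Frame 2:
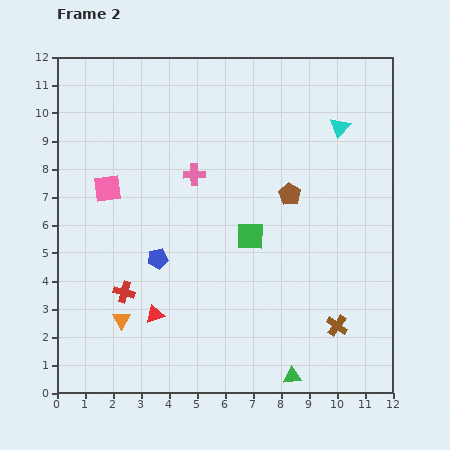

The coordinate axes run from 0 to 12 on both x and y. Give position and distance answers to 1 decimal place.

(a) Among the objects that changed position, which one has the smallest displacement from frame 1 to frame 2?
the cyan triangle

(moved 1.0)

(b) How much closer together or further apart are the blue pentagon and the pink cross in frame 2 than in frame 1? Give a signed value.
+1.9

Distance in frame 1: 1.4. Distance in frame 2: 3.3.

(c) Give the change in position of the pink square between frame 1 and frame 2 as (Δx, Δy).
(-1.0, -2.8)

The pink square was at (2.8, 10.1) in frame 1 and (1.8, 7.3) in frame 2.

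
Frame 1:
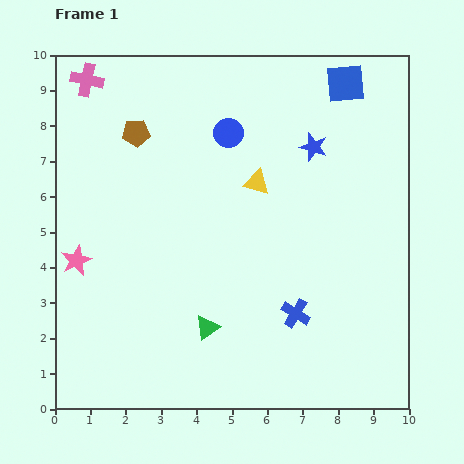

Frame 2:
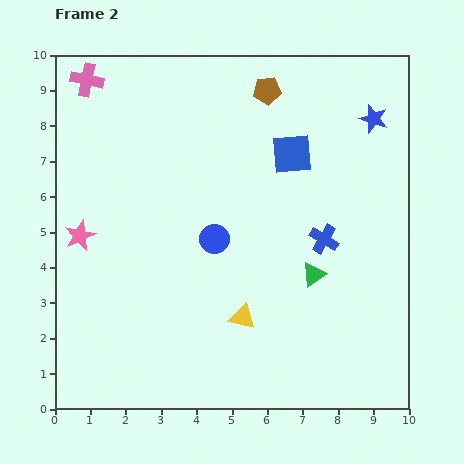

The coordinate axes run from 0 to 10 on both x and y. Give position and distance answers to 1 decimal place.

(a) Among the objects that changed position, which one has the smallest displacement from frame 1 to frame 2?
the pink star

(moved 0.7)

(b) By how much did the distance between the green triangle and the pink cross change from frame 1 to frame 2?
+0.6

Distance in frame 1: 7.8. Distance in frame 2: 8.4.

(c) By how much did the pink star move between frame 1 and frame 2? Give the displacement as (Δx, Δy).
(0.1, 0.7)

The pink star was at (0.6, 4.2) in frame 1 and (0.7, 4.9) in frame 2.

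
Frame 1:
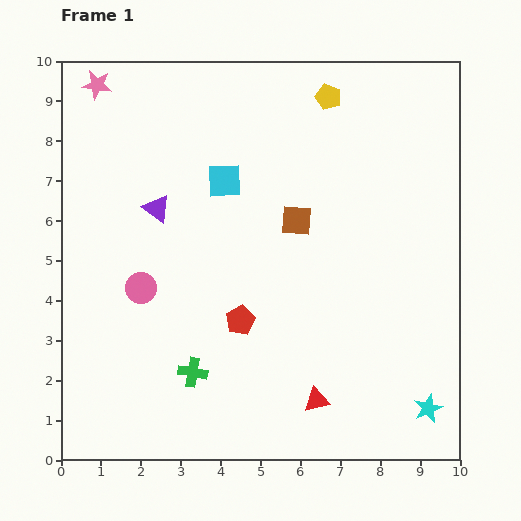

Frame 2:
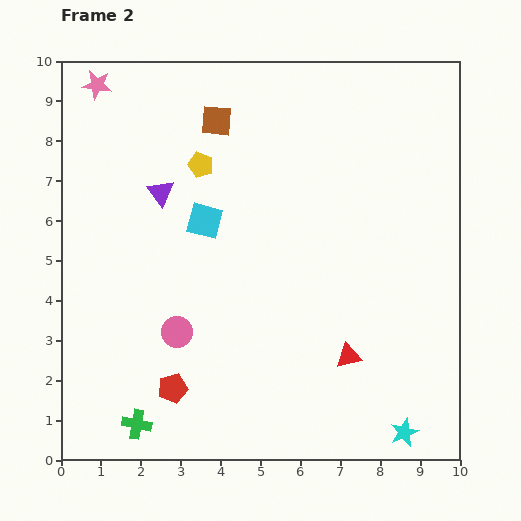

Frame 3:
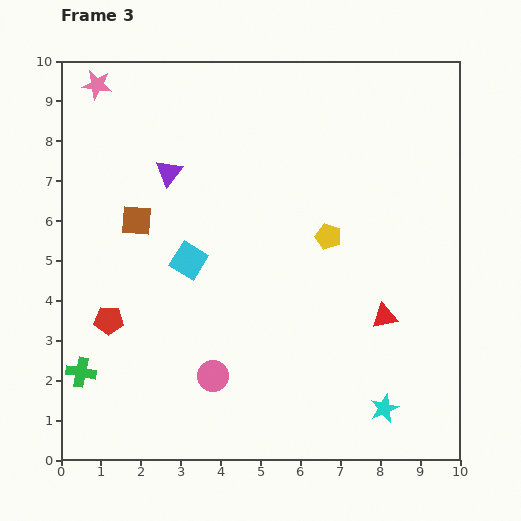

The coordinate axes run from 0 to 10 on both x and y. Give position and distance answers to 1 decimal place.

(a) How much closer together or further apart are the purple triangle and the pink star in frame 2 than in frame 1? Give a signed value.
-0.3

Distance in frame 1: 3.4. Distance in frame 2: 3.1.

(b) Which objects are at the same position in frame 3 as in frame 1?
the pink star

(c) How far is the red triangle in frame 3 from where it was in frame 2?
1.3

The red triangle moved from (7.2, 2.6) to (8.1, 3.6), a distance of √(0.9² + 1.0²) ≈ 1.3.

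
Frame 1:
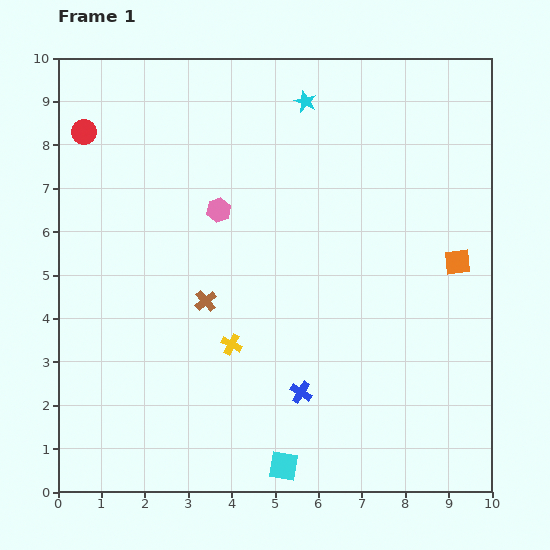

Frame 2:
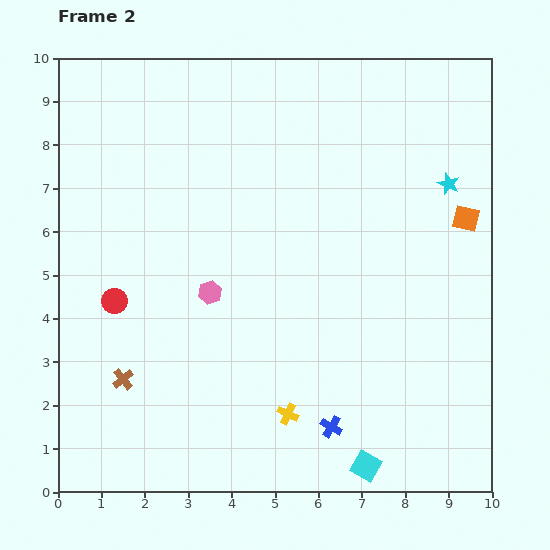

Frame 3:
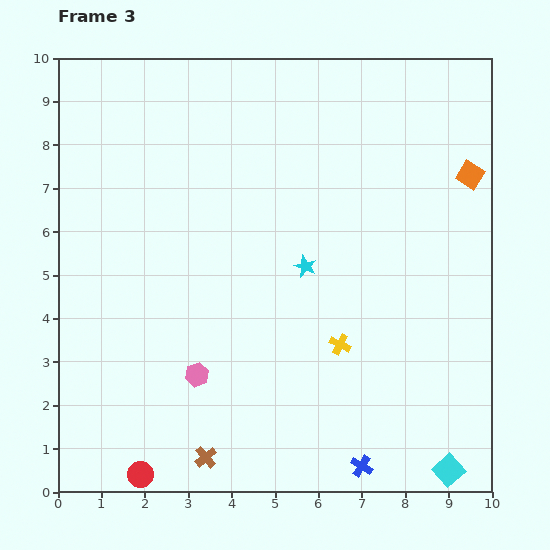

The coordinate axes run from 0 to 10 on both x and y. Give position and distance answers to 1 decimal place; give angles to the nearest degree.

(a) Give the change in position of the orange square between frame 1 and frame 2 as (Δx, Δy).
(0.2, 1.0)

The orange square was at (9.2, 5.3) in frame 1 and (9.4, 6.3) in frame 2.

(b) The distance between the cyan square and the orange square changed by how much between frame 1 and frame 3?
+0.6

Distance in frame 1: 6.2. Distance in frame 3: 6.8.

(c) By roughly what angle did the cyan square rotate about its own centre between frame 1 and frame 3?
39° clockwise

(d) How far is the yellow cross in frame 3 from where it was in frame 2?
2.0

The yellow cross moved from (5.3, 1.8) to (6.5, 3.4), a distance of √(1.2² + 1.6²) ≈ 2.0.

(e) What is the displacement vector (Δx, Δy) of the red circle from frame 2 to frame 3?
(0.6, -4.0)

The red circle was at (1.3, 4.4) in frame 2 and (1.9, 0.4) in frame 3.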